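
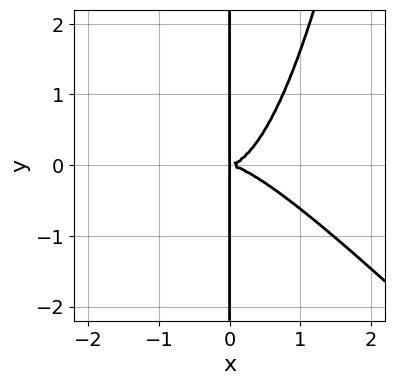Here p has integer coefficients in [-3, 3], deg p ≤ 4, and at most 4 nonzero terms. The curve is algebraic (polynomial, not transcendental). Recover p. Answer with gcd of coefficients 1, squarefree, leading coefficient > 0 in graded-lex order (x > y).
x^4 + x^3*y - x*y^2

deg p = 4. A generic line meets the curve in up to 4 points.
Reading off the gridlines: every point of the y-axis in the box is on the curve.
Assembling these constraints gives the stated polynomial.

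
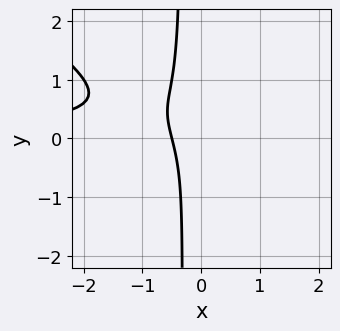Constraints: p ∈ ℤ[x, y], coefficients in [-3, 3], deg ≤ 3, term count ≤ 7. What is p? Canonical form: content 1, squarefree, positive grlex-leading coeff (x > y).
2*x^2*y + 3*x*y^2 + y^2 + 2*x + 1

The degree is 3 — a generic line meets the curve in up to 3 points.
Reading off the gridlines: the curve avoids every integer y-axis point in the box.
Matching integer coefficients to the picture gives p.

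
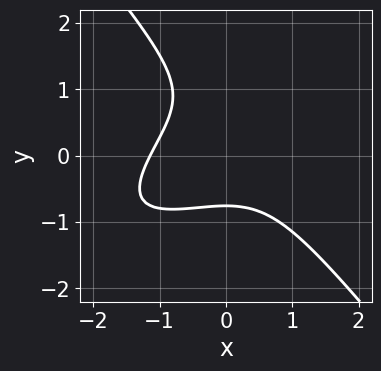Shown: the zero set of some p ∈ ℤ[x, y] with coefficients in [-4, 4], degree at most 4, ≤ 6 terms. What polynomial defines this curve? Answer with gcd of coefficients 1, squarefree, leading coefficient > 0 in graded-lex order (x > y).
2*x^3 - 3*x^2*y + 3*y^3 - 3*y^2 + 3

First, the degree is 3 — no degree-2 curve has this shape.
Finally, the integer polynomial consistent with all of this is the stated p.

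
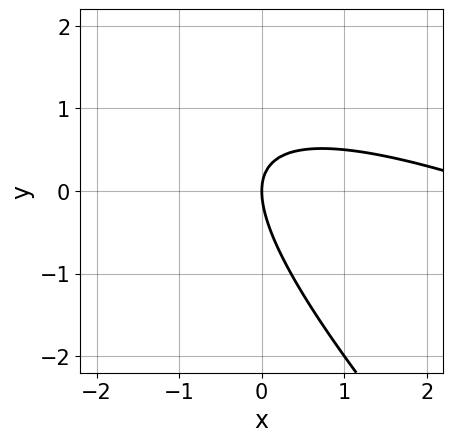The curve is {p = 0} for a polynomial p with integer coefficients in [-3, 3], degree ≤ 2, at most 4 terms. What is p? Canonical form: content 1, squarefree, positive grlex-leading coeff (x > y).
The degree is 2 — a generic line meets the curve in up to 2 points.
From the axis intercepts and sections: one y-axis crossing is at y = 0; it crosses the x-axis at the gridline x = 0.
These observations pin down the coefficients.

x^2 + 3*x*y + 2*y^2 - 3*x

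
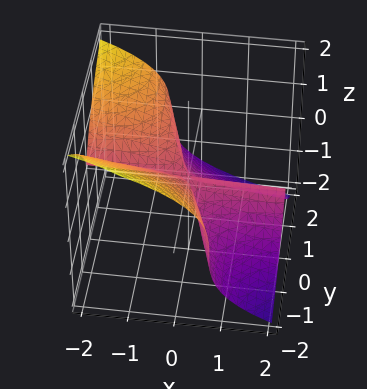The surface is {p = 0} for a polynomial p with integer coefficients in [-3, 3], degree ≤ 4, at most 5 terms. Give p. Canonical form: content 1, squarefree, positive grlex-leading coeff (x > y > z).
3*x*y^2 + y^3 + 3*z^3

Degree: the shape is more complex than any degree-2 surface, so deg p = 3.
Reading off the gridlines: every point of the x-axis in the box is on the surface; one z-axis crossing is at z = 0.
Putting this together gives p.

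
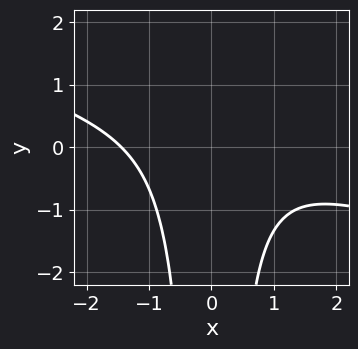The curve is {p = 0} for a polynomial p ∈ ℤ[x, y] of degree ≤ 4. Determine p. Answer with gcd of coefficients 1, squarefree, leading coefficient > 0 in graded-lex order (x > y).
First, degree: no degree-2 curve has this shape, so deg p = 3.
Next, reading off the gridlines: no y-intercept at any integer in the box.
Finally, together with the visible shape, these determine p as stated.

x^3 + 3*x^2*y + 3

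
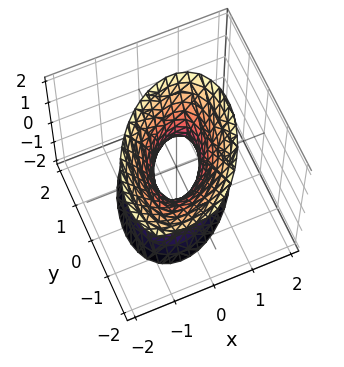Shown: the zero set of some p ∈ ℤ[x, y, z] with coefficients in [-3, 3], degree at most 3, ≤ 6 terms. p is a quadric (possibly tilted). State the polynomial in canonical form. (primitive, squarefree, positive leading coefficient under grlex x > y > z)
3*x^2 - 2*x*y + 2*y^2 + y*z - z^2 - 1

(a) Degree: a generic line meets the surface in up to 2 points, so deg p = 2.
(b) Reading off the gridlines: no z-intercept at any integer in the box.
(c) Assembling these constraints gives the stated polynomial.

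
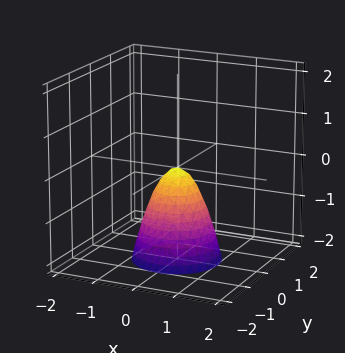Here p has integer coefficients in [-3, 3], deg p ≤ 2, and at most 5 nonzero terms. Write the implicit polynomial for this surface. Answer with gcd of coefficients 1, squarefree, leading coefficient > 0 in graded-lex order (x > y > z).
2*x^2 + 2*y^2 + z

(a) The degree is 2 — a single bowl opening along one axis; a quadric.
(b) Symmetry: the surface is invariant under rotation about z: p = q(x² + y², z).
(c) Observable constraints: it crosses the z-axis at the gridline z = 0; a circular section at z = -1 has radius between 0 and 1; it meets the y-axis at y = 0 (among the integer gridlines).
(d) Assembling these constraints gives the stated polynomial.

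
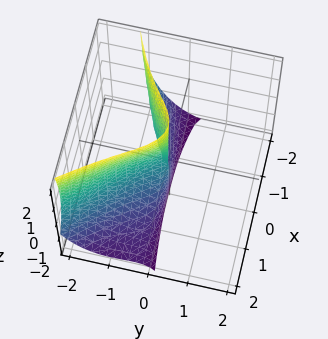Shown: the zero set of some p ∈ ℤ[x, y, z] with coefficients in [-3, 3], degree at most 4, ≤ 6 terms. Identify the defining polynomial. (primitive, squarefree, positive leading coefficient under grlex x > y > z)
x^2*z + 3*x*y^2 + 3*y^3 + y*z^2 + 2*x^2

deg p = 3. A generic line meets the surface in up to 3 points.
Reading off the gridlines: one x-axis crossing is at x = 0; every point of the z-axis in the box is on the surface; one y-axis crossing is at y = 0.
Putting this together gives p.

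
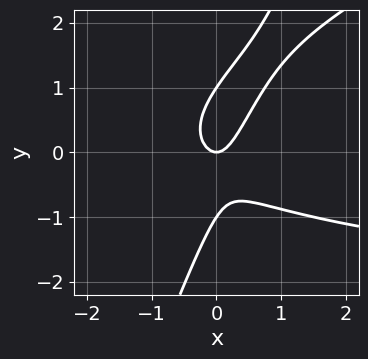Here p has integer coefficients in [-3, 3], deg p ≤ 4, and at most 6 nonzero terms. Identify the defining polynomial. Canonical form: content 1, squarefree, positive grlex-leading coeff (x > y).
x^2*y - 3*x*y^2 + y^3 + 3*x^2 - y

First, degree: no degree-2 curve has this shape, so deg p = 3.
Next, from the visible intercepts: it crosses the x-axis at the gridline x = 0; among the integer gridlines, it crosses the y-axis at y ∈ {-1, 0, 1}.
Finally, together with the visible shape, these determine p as stated.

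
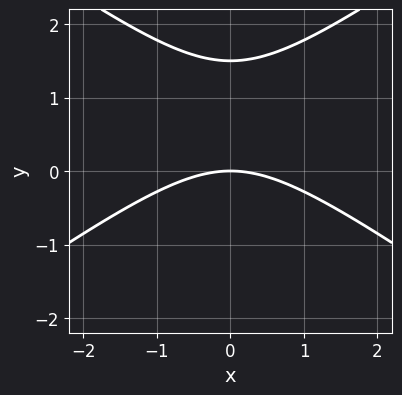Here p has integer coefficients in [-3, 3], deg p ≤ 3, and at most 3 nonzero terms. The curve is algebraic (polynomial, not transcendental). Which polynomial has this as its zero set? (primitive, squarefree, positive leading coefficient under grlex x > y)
x^2 - 2*y^2 + 3*y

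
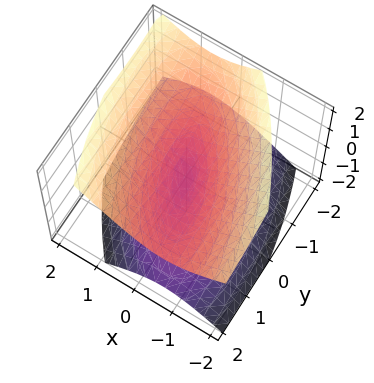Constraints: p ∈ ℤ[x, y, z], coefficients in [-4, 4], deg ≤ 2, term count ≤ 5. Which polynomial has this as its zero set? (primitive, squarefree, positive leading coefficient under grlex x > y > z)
3*x^2 + 2*x*y + y^2 - y*z - 3*z^2

First, I count 2 distinct pieces.
Then, degree: a generic line meets the surface in up to 2 points, so deg p = 2.
Then, from the axis intercepts and sections: it crosses the x-axis at the gridline x = 0; it crosses the z-axis at the gridline z = 0; it meets the y-axis at y = 0 (among the integer gridlines).
Finally, the integer polynomial consistent with all of this is the stated p.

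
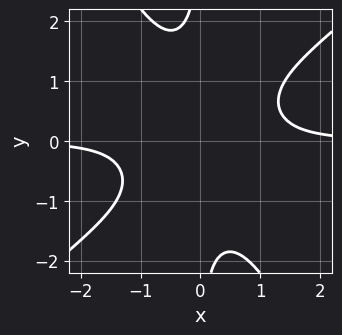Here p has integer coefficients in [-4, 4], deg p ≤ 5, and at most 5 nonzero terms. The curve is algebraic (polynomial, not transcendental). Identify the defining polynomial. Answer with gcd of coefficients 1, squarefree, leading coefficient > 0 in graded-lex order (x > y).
3*x^3*y - 2*x^2*y^2 - 2*x*y^3 + x*y - 3

1. deg p = 4. The shape is more complex than any degree-3 curve.
2. Observable constraints: it misses every integer gridline on the y-axis; it misses every integer gridline on the x-axis.
3. Matching integer coefficients to the picture gives p.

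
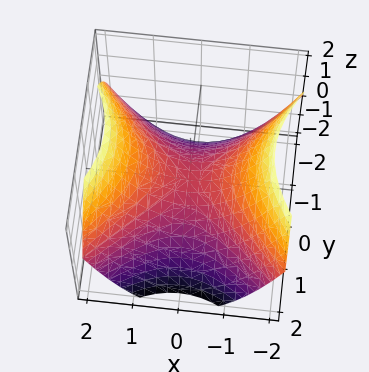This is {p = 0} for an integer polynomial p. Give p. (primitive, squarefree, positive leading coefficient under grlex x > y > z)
deg p = 2. A hyperbolic paraboloid; a quadric.
Symmetries: mirror symmetry y ↦ −y ⇒ only even powers of y; it's symmetric under x → −x, forcing even powers of x.
From the visible intercepts: it crosses the y-axis at the gridline y = 0; it meets the z-axis at z = 0 (among the integer gridlines); one x-axis crossing is at x = 0.
Putting this together gives p.

2*x^2 - 2*y^2 - 3*z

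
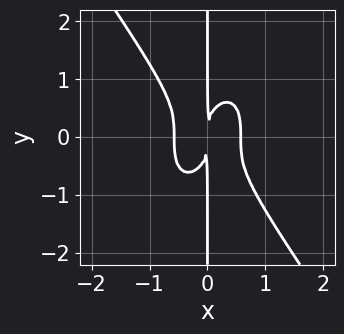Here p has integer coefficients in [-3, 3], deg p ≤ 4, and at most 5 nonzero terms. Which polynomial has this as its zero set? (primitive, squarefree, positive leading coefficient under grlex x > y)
First, the degree is 4 — a generic line meets the curve in up to 4 points.
Then, checking where it meets the axes: every point of the y-axis in the box is on the curve.
Finally, the integer polynomial consistent with all of this is the stated p.

3*x^4 + x*y^3 - x^2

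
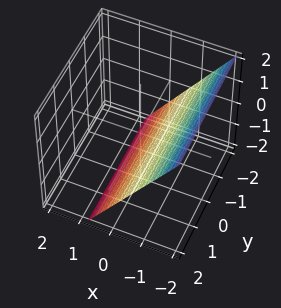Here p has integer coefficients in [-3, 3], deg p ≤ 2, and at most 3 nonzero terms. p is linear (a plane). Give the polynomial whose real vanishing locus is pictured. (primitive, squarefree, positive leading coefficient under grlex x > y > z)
3*x + 2*z + 2

First, the degree is 1 — the surface is flat (a plane).
Then, reading off the gridlines: it misses every integer gridline on the y-axis; it crosses the z-axis at the gridline z = -1.
Finally, matching integer coefficients to the picture gives p.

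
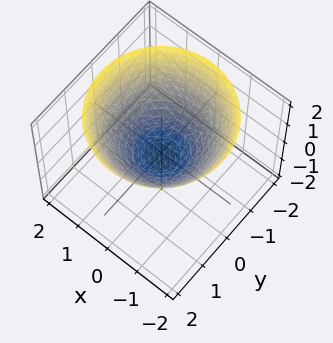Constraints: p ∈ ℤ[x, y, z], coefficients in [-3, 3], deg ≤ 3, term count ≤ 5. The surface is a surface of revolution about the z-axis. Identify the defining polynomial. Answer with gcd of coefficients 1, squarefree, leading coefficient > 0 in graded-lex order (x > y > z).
2*x^2 + 2*y^2 - 3*z - 1

1. The degree is 2 — a generic line meets the surface in up to 2 points.
2. By symmetry, every cross-section ⟂ z is a circle, so x, y appear only via x² + y².
3. From the visible intercepts: a circular section at z = 1 has radius between 1 and 2.
4. Matching integer coefficients to the picture gives p.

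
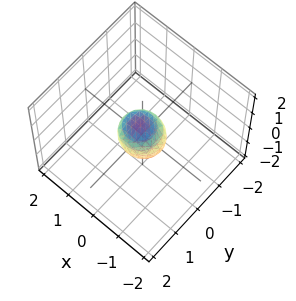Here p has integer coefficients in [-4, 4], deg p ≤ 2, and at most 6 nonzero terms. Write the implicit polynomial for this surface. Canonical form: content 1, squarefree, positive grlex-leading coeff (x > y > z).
2*x^2 - x*z + 2*y^2 + 3*z^2 - 1

(a) Degree: the shape is more complex than any degree-1 surface, so deg p = 2.
(b) Solving for integer coefficients yields p as stated.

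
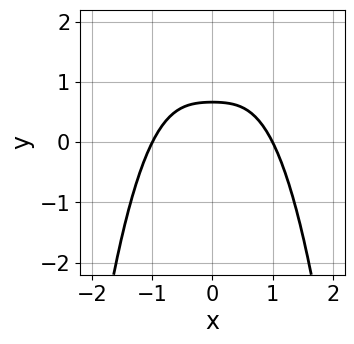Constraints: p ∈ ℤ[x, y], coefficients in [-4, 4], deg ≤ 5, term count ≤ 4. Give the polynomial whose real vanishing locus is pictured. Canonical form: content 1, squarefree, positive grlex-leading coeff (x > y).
2*x^4 + x^2*y + 3*y - 2

(a) Degree: no degree-3 curve has this shape, so deg p = 4.
(b) Symmetries: mirror symmetry x ↦ −x ⇒ only even powers of x.
(c) Observable constraints: the x-axis gridline crossings are at x ∈ {-1, 1}.
(d) Together with the visible shape, these determine p as stated.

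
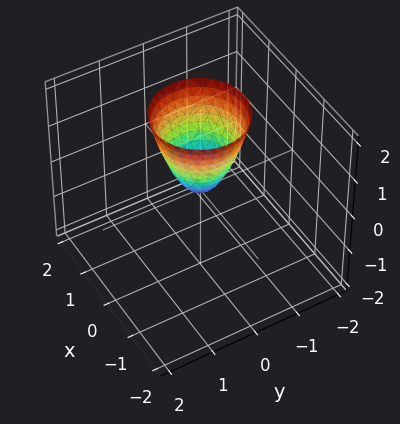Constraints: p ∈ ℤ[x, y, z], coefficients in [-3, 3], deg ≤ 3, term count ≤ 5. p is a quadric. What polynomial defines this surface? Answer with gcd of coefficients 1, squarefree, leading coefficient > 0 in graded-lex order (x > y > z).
1. deg p = 2. A single bowl opening along one axis; a quadric.
2. Symmetries: rotational symmetry about the z-axis ⇒ p depends on x, y only through x² + y².
3. From the axis intercepts and sections: it crosses the y-axis at the gridline y = 0; a circular section at z = 1 has radius between 0 and 1; it crosses the z-axis at the gridline z = 0.
4. Assembling these constraints gives the stated polynomial.

2*x^2 + 2*y^2 - z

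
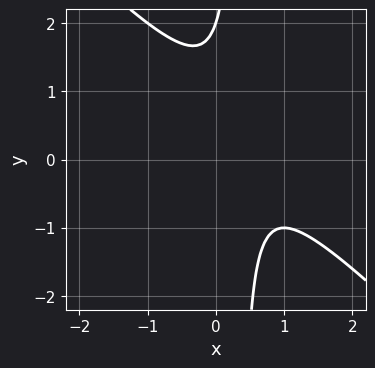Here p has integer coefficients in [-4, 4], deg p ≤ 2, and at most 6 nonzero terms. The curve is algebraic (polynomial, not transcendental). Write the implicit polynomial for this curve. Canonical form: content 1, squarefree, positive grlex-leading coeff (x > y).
3*x^2 + 3*x*y - 3*x - y + 2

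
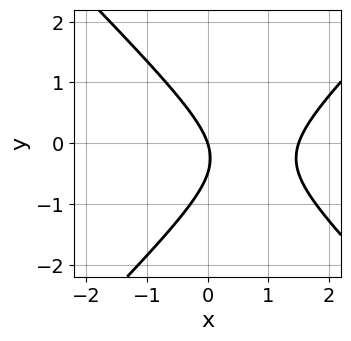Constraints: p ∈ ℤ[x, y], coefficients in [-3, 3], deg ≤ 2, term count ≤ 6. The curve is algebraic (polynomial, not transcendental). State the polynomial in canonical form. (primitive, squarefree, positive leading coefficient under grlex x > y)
2*x^2 - 2*y^2 - 3*x - y

deg p = 2. The shape is more complex than any degree-1 curve.
Observable constraints: it crosses the x-axis at the gridline x = 0; it crosses the y-axis at the gridline y = 0.
Fitting integer coefficients to these (and the overall shape) gives p.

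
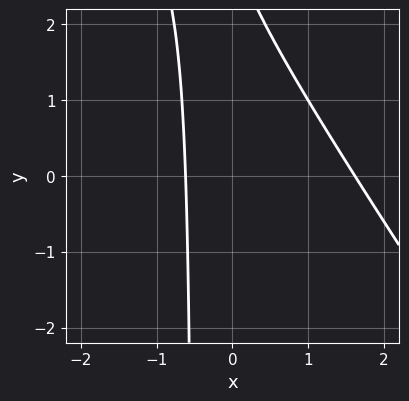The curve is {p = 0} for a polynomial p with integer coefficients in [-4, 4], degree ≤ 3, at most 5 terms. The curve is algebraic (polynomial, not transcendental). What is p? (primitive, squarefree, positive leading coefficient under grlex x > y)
1. deg p = 2. A generic line meets the curve in up to 2 points.
2. From the axis intercepts and sections: it misses every integer gridline on the y-axis.
3. These observations pin down the coefficients.

3*x^2 + 2*x*y - 3*x + y - 3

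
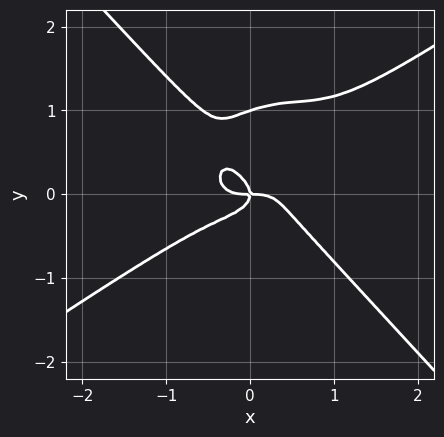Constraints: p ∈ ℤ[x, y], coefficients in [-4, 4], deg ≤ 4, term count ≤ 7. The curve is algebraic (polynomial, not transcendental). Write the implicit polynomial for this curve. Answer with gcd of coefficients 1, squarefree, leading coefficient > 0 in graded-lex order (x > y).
2*x^4 - 2*x^3*y - 3*y^4 + 3*y^3 + x*y

First, the degree is 4 — a generic line meets the curve in up to 4 points.
Next, checking where it meets the axes: the y-axis gridline crossings are at y ∈ {0, 1}; it meets the x-axis at x = 0 (among the integer gridlines).
Finally, solving for integer coefficients yields p as stated.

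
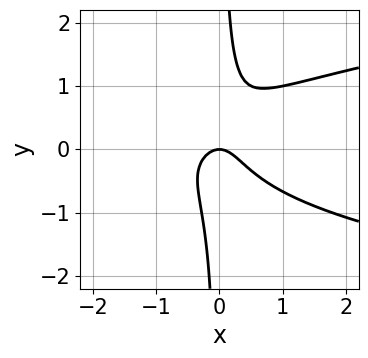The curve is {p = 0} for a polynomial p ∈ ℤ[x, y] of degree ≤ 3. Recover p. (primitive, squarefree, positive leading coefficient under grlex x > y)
3*x*y^2 - 2*x^2 - y

The degree is 3 — a generic line meets the curve in up to 3 points.
Reading off the gridlines: it crosses the x-axis at the gridline x = 0; it meets the y-axis at y = 0 (among the integer gridlines).
Fitting integer coefficients to these (and the overall shape) gives p.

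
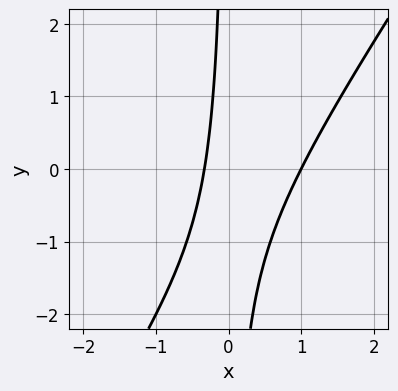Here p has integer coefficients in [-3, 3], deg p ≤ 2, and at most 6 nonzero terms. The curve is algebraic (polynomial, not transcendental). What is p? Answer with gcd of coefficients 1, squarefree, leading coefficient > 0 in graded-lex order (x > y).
deg p = 2. The shape is more complex than any degree-1 curve.
Observable constraints: it misses every integer gridline on the y-axis; it crosses the x-axis at the gridline x = 1.
Assembling these constraints gives the stated polynomial.

3*x^2 - 2*x*y - 2*x - 1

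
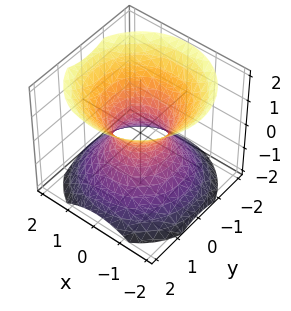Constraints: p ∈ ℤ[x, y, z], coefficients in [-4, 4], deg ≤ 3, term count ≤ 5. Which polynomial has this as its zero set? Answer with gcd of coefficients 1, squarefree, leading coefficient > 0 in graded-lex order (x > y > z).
3*x^2 + 3*y^2 - 3*z^2 - 2

1. The degree is 2 — an hourglass — one-sheet hyperboloid; a quadric.
2. Symmetries: mirror symmetry z ↦ −z ⇒ only even powers of z; every cross-section ⟂ z is a circle, so x, y appear only via x² + y².
3. Against the integer gridlines: a circular section at z = 1 has radius between 1 and 2; it misses every integer gridline on the z-axis.
4. Putting this together gives p.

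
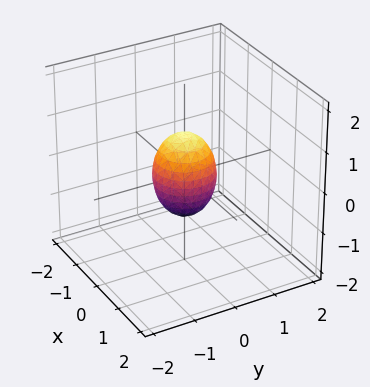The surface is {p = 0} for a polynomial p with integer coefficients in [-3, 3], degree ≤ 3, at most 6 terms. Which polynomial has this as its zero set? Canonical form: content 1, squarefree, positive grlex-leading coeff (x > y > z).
2*x^2 + 2*y^2 + z^2 - 1

1. The degree is 2 — bounded and convex; a quadric.
2. Symmetries: the z ↦ −z reflection is a symmetry, so z appears only in even powers; rotational symmetry about the z-axis ⇒ p depends on x, y only through x² + y².
3. Reading off the gridlines: a circular section at z = 0 has radius between 0 and 1; the z-axis gridline crossings are at z ∈ {-1, 1}.
4. Together with the visible shape, these determine p as stated.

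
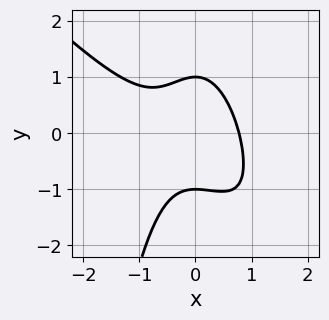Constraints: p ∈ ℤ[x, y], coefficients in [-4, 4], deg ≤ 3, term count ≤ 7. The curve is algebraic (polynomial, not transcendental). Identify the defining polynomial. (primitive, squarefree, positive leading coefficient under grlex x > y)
3*x^3 + 3*x^2*y + x^2 + 2*y^2 - 2

deg p = 3.
Observable constraints: the y-axis gridline crossings are at y ∈ {-1, 1}.
Matching integer coefficients to the picture gives p.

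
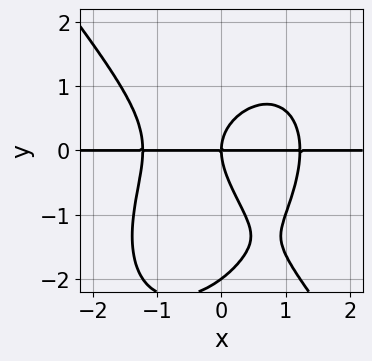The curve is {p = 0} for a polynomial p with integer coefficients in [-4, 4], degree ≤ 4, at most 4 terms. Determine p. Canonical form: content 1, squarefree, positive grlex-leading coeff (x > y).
2*x^3*y + y^4 + 2*y^3 - 3*x*y

First, degree: a generic line meets the curve in up to 4 points, so deg p = 4.
Next, from the axis intercepts and sections: every point of the x-axis in the box is on the curve; among the integer gridlines, it crosses the y-axis at y ∈ {-2, 0}.
Finally, solving for integer coefficients yields p as stated.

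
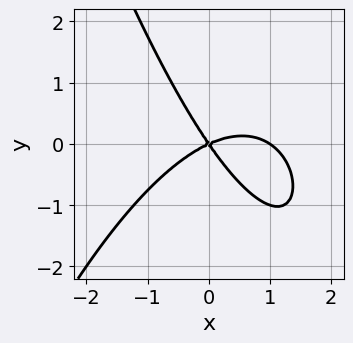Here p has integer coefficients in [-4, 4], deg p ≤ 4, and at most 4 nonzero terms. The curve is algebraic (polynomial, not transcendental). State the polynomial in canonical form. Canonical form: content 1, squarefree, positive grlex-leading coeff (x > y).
2*x^3 - 2*x^2 + 3*x*y + 3*y^2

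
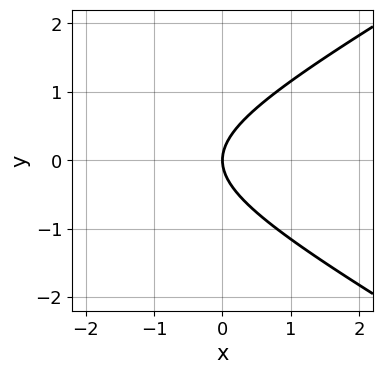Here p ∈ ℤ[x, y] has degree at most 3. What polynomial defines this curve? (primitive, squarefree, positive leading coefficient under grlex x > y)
1. The degree is 2 — no degree-1 curve has this shape.
2. Symmetries: the y ↦ −y reflection is a symmetry, so y appears only in even powers.
3. Reading off the gridlines: one y-axis crossing is at y = 0; one x-axis crossing is at x = 0.
4. Putting this together gives p.

x^2 - 3*y^2 + 3*x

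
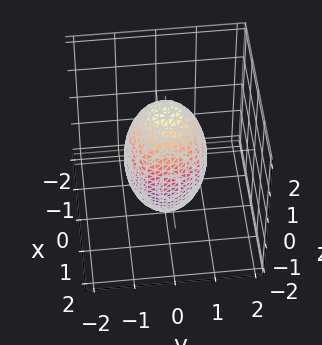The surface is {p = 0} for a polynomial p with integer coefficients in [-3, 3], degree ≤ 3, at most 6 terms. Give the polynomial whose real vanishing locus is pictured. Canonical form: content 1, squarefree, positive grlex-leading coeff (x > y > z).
3*x^2 + 3*y^2 + z^2 - 3

First, degree: the shape is more complex than any degree-1 surface, so deg p = 2.
Then, symmetry: the z-axis is an axis of rotation, so x and y enter only as x² + y².
Next, reading off the gridlines: a circular section at z = 0 has radius exactly 1; the y-axis gridline crossings are at y ∈ {-1, 1}; the x-axis gridline crossings are at x ∈ {-1, 1}.
Finally, these observations pin down the coefficients.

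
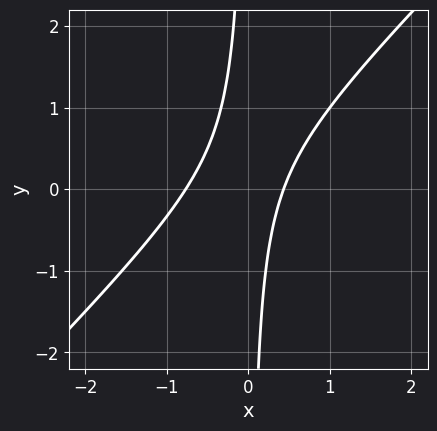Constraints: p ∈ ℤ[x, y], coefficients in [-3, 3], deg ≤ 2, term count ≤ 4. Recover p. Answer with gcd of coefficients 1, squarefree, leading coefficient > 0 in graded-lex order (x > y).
1. The degree is 2 — no degree-1 curve has this shape.
2. Reading off the gridlines: no y-intercept at any integer in the box.
3. The integer polynomial consistent with all of this is the stated p.

3*x^2 - 3*x*y + x - 1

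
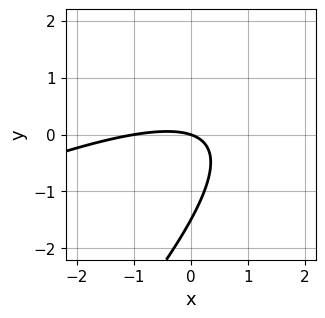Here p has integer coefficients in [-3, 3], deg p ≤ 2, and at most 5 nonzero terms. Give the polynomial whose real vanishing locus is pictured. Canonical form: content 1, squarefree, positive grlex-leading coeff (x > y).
x^2 - 3*x*y + 2*y^2 + x + 3*y

Degree: no degree-1 curve has this shape, so deg p = 2.
Reading off the gridlines: it crosses the y-axis at the gridline y = 0; among the integer gridlines, it crosses the x-axis at x ∈ {-1, 0}.
Together with the visible shape, these determine p as stated.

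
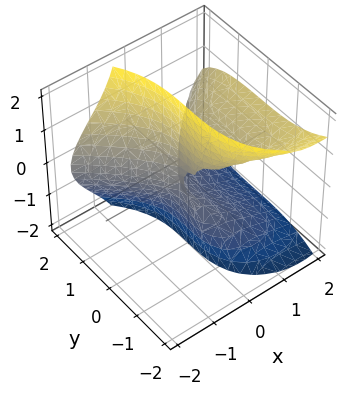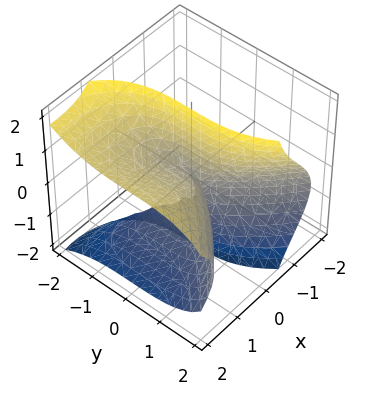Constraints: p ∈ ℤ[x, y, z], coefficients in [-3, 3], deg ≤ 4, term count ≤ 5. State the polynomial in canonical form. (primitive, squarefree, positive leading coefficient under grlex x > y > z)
3*x*z^2 + y^3 - 3*x^2 + 2*x*z

First, deg p = 3. A generic line meets the surface in up to 3 points.
Then, checking where it meets the axes: one x-axis crossing is at x = 0; it crosses the y-axis at the gridline y = 0; every point of the z-axis in the box is on the surface.
Finally, assembling these constraints gives the stated polynomial.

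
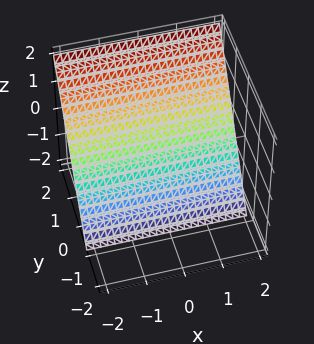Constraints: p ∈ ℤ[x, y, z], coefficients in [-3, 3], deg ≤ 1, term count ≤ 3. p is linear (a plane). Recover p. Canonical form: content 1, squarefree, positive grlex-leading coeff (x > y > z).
(a) deg p = 1.
(b) Checking where it meets the axes: it crosses the z-axis at the gridline z = -1; no x-intercept at any integer in the box.
(c) Fitting integer coefficients to these (and the overall shape) gives p.

3*y - 2*z - 2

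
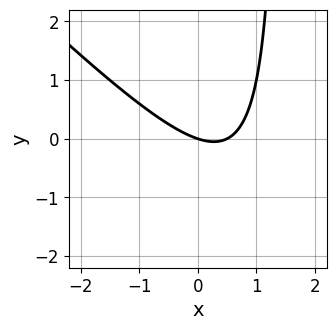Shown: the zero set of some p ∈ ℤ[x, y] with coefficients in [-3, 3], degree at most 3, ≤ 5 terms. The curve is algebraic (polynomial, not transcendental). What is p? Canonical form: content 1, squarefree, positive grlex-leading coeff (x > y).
1. The degree is 2 — the shape is more complex than any degree-1 curve.
2. Checking where it meets the axes: one y-axis crossing is at y = 0; it meets the x-axis at x = 0 (among the integer gridlines).
3. The integer polynomial consistent with all of this is the stated p.

2*x^2 + 2*x*y - x - 3*y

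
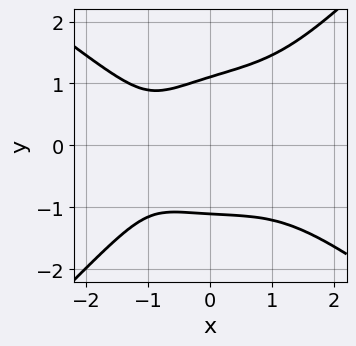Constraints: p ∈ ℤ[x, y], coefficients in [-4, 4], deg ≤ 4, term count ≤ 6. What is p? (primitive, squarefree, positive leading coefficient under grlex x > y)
(a) deg p = 4.
(b) Checking where it meets the axes: no x-intercept at any integer in the box.
(c) These observations pin down the coefficients.

x^4 + x*y^3 - 2*y^4 + 2*x + 3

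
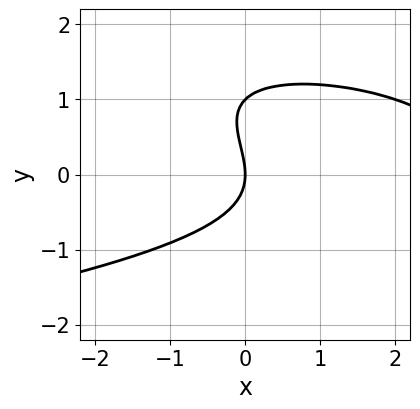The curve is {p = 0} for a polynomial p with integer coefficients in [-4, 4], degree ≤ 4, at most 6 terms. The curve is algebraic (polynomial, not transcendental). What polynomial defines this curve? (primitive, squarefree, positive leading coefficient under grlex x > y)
First, deg p = 3. No degree-2 curve has this shape.
Next, against the integer gridlines: one x-axis crossing is at x = 0; among the integer gridlines, it crosses the y-axis at y ∈ {0, 1}.
Finally, these observations pin down the coefficients.

x*y^2 + 2*y^3 + x^2 - 2*y^2 - 3*x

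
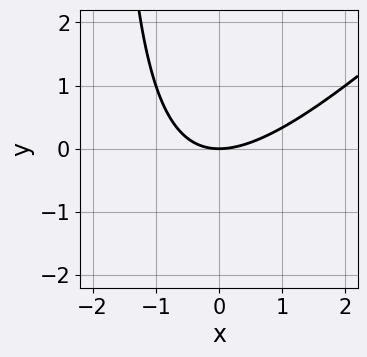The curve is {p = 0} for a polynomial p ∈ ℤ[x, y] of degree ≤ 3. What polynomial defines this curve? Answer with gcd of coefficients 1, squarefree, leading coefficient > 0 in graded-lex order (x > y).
1. deg p = 2. The shape is more complex than any degree-1 curve.
2. Reading off the gridlines: it meets the y-axis at y = 0 (among the integer gridlines); it meets the x-axis at x = 0 (among the integer gridlines).
3. Together with the visible shape, these determine p as stated.

x^2 - x*y - 2*y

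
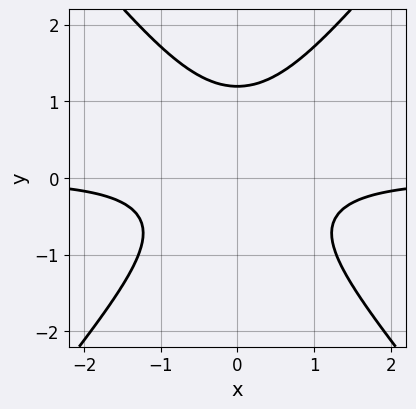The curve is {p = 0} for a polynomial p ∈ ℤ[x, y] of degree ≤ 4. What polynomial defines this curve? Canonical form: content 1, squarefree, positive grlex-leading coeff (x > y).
1. The degree is 3 — no degree-2 curve has this shape.
2. Symmetries: the x ↦ −x reflection is a symmetry, so x appears only in even powers.
3. Checking where it meets the axes: the curve avoids every integer x-axis point in the box.
4. Fitting integer coefficients to these (and the overall shape) gives p.

3*x^2*y - 2*y^3 + y^2 + 2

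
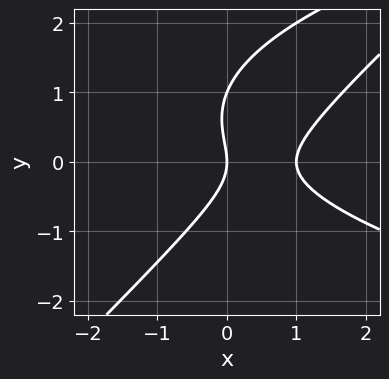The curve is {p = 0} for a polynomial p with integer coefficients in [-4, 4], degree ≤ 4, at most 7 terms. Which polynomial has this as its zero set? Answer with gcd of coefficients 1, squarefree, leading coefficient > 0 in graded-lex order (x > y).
Degree: no degree-2 curve has this shape, so deg p = 3.
Reading off the gridlines: among the integer gridlines, it crosses the x-axis at x ∈ {0, 1}; among the integer gridlines, it crosses the y-axis at y ∈ {0, 1}.
Putting this together gives p.

2*x*y^2 - 2*y^3 - 3*x^2 + 2*y^2 + 3*x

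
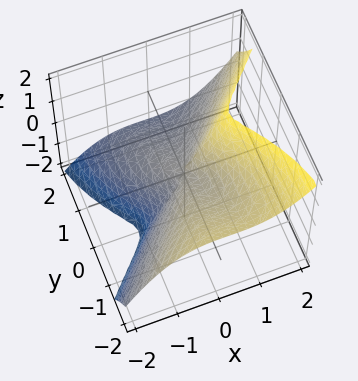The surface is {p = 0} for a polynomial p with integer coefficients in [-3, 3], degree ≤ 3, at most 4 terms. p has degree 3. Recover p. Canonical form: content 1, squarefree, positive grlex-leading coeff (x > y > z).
2*x^3 - x^2*z - y^3 - 2*y^2*z

1. The degree is 3 — a generic line meets the surface in up to 3 points.
2. Checking where it meets the axes: every point of the z-axis in the box is on the surface; one y-axis crossing is at y = 0; one x-axis crossing is at x = 0.
3. Matching integer coefficients to the picture gives p.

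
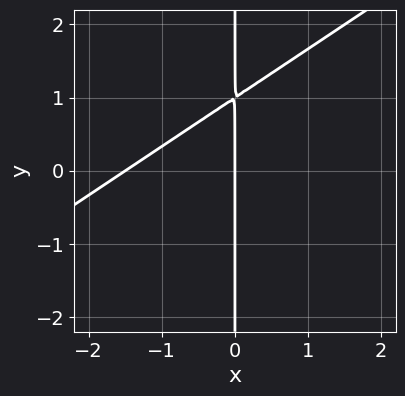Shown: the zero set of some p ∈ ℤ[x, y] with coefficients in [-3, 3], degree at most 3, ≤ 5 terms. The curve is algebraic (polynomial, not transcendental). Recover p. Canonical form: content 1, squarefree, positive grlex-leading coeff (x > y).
First, degree: a generic line meets the curve in up to 2 points, so deg p = 2.
Next, from the visible intercepts: every point of the y-axis in the box is on the curve; it meets the x-axis at x = 0 (among the integer gridlines).
Finally, solving for integer coefficients yields p as stated.

2*x^2 - 3*x*y + 3*x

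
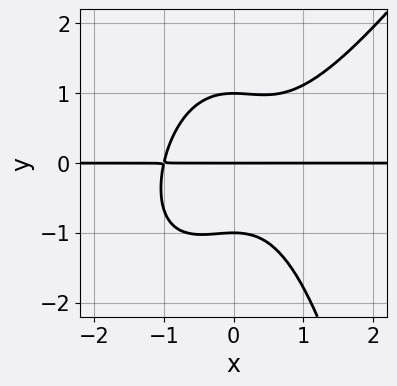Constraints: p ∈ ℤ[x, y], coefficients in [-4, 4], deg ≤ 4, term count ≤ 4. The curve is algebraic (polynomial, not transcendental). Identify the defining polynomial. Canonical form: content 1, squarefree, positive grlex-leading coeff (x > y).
The degree is 4 — the shape is more complex than any degree-3 curve.
Observable constraints: every point of the x-axis in the box is on the curve; the y-axis gridline crossings are at y ∈ {-1, 0, 1}.
Solving for integer coefficients yields p as stated.

3*x^3*y - 2*x^2*y^2 - 3*y^3 + 3*y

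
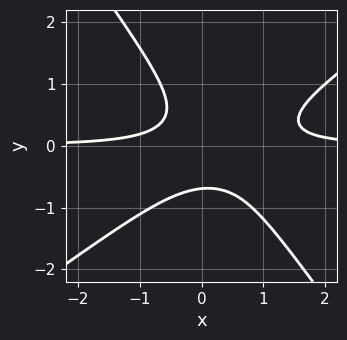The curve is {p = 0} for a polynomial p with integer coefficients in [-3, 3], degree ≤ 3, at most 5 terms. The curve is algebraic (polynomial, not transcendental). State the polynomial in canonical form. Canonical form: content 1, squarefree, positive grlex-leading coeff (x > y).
3*x^2*y - 2*x*y^2 - 3*y^3 - 2*x*y - 1

First, deg p = 3. No degree-2 curve has this shape.
Next, from the visible intercepts: no x-intercept at any integer in the box.
Finally, matching integer coefficients to the picture gives p.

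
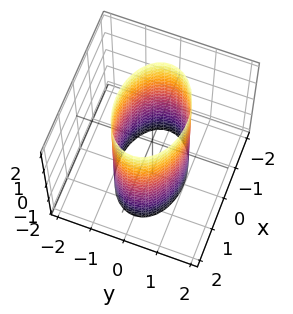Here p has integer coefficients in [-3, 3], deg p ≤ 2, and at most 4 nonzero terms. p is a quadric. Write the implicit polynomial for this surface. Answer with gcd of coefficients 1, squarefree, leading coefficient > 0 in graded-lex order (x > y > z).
x^2 + 2*y^2 - 2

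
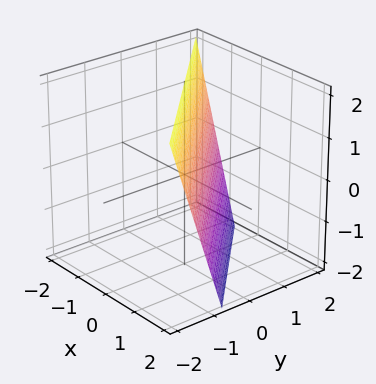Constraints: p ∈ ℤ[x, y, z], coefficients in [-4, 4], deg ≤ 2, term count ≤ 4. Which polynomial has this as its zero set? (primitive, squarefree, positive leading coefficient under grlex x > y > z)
3*x + 3*y + z - 2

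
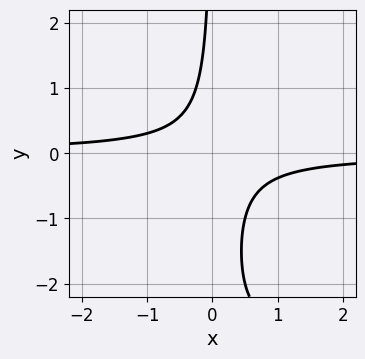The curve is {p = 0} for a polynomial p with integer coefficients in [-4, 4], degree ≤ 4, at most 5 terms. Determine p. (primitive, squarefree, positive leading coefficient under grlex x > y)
1. The degree is 3 — no degree-2 curve has this shape.
2. Reading off the gridlines: the curve avoids every integer x-axis point in the box; no y-intercept at any integer in the box.
3. Together with the visible shape, these determine p as stated.

x*y^2 + 3*x*y + 1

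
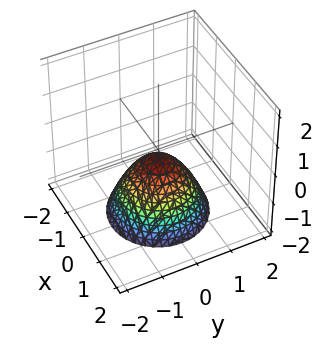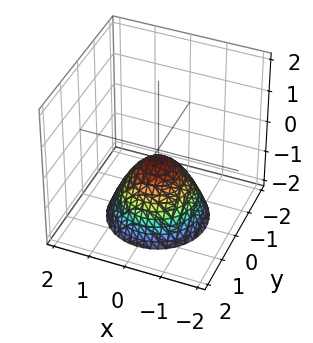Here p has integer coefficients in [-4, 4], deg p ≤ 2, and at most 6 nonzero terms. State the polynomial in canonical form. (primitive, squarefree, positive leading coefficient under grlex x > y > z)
The degree is 2 — the shape is more complex than any degree-1 surface.
Symmetry: the surface is invariant under rotation about z: p = q(x² + y², z).
Against the integer gridlines: the surface avoids every integer y-axis point in the box; no x-intercept at any integer in the box; a circular section at z = -2 has radius between 1 and 2.
Putting this together gives p.

3*x^2 + 3*y^2 + 3*z + 1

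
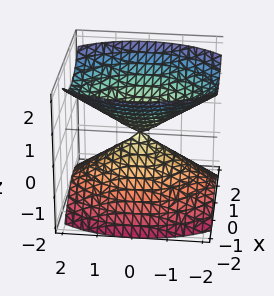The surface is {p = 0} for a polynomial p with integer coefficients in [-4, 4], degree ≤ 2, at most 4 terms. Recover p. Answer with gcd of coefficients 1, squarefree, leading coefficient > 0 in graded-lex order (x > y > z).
The picture has 2 separate pieces. Treating them together as one polynomial.
Degree: two nappes meeting at a single point; a quadric, so deg p = 2.
Symmetries: it's symmetric under x → −x, forcing even powers of x; the y ↦ −y reflection is a symmetry, so y appears only in even powers; mirror symmetry z ↦ −z ⇒ only even powers of z.
Checking where it meets the axes: it crosses the y-axis at the gridline y = 0; it crosses the z-axis at the gridline z = 0; it crosses the x-axis at the gridline x = 0.
Assembling these constraints gives the stated polynomial.

2*x^2 + y^2 - 2*z^2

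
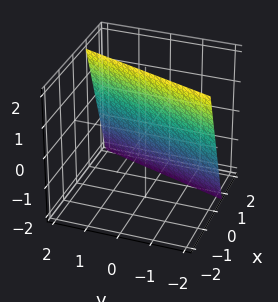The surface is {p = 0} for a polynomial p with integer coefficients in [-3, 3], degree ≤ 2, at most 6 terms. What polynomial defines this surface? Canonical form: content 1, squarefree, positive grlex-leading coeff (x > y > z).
3*x - y + z - 2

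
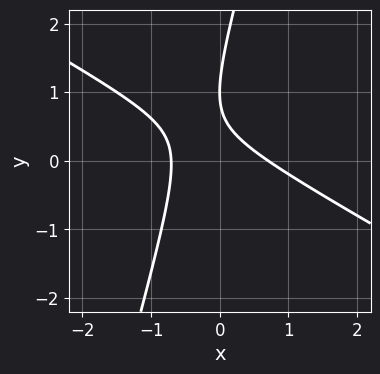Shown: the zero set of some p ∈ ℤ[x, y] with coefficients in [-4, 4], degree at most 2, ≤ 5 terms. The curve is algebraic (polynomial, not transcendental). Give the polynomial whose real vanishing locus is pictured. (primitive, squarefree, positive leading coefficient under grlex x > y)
1. deg p = 2. A generic line meets the curve in up to 2 points.
2. Against the integer gridlines: it crosses the y-axis at the gridline y = 1.
3. Putting this together gives p.

2*x^2 + 3*x*y - y^2 + 2*y - 1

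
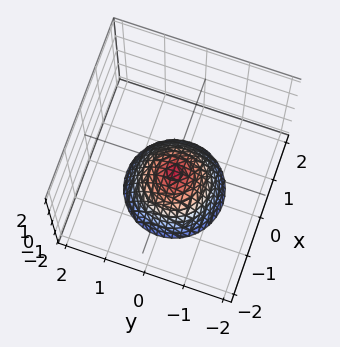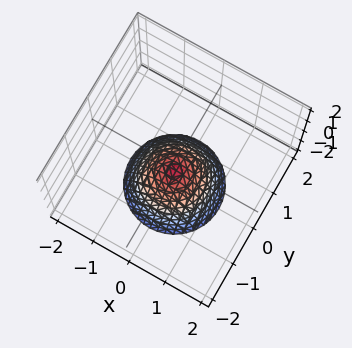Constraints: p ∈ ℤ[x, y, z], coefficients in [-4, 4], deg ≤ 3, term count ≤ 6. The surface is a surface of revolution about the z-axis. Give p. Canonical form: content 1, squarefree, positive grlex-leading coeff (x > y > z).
(a) deg p = 2.
(b) Symmetries: rotational symmetry about the z-axis ⇒ p depends on x, y only through x² + y².
(c) Against the integer gridlines: it misses every integer gridline on the x-axis; a circular section at z = -1 has radius between 0 and 1.
(d) Matching integer coefficients to the picture gives p.

3*x^2 + 3*y^2 + 3*z + 2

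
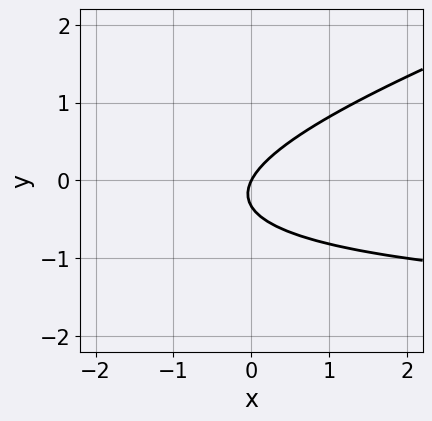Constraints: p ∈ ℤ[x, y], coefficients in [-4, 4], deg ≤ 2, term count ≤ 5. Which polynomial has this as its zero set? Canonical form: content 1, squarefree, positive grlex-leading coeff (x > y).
x*y - 3*y^2 + 2*x - y

(a) Degree: no degree-1 curve has this shape, so deg p = 2.
(b) Observable constraints: it crosses the x-axis at the gridline x = 0; it meets the y-axis at y = 0 (among the integer gridlines).
(c) Assembling these constraints gives the stated polynomial.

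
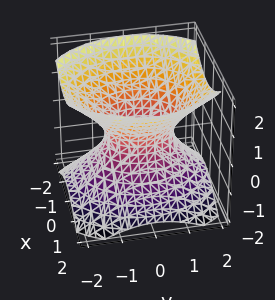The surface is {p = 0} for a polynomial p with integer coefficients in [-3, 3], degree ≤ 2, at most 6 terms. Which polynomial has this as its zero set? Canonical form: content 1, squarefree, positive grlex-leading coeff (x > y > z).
(a) The degree is 2 — one connected sheet with a waist; a quadric.
(b) Symmetries: mirror symmetry y ↦ −y ⇒ only even powers of y; it's symmetric under x → −x, forcing even powers of x; it's symmetric under z → −z, forcing even powers of z.
(c) From the visible intercepts: among the integer gridlines, it crosses the y-axis at y ∈ {-1, 1}; the surface avoids every integer z-axis point in the box.
(d) These observations pin down the coefficients.

3*x^2 + 2*y^2 - 3*z^2 - 2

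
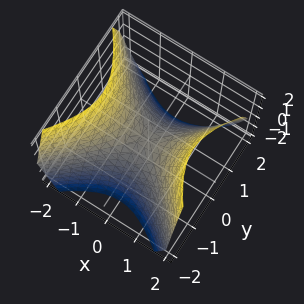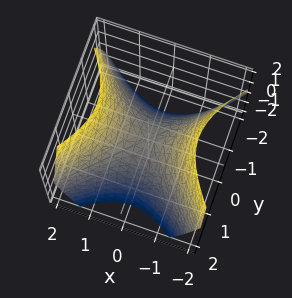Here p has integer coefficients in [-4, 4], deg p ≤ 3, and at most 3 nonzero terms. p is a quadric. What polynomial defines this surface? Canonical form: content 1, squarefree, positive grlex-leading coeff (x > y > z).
x^2 - y^2 - z

1. Degree: a hyperbolic paraboloid; a quadric, so deg p = 2.
2. Symmetries: mirror symmetry y ↦ −y ⇒ only even powers of y; the x ↦ −x reflection is a symmetry, so x appears only in even powers.
3. From the axis intercepts and sections: one y-axis crossing is at y = 0; it meets the x-axis at x = 0 (among the integer gridlines); it crosses the z-axis at the gridline z = 0.
4. Fitting integer coefficients to these (and the overall shape) gives p.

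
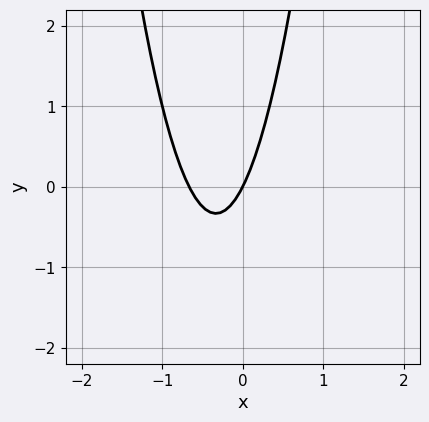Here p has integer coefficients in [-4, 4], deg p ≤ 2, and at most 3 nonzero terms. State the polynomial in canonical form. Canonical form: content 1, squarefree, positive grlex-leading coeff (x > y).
3*x^2 + 2*x - y

Degree: a generic line meets the curve in up to 2 points, so deg p = 2.
Observable constraints: it crosses the x-axis at the gridline x = 0; one y-axis crossing is at y = 0.
Matching integer coefficients to the picture gives p.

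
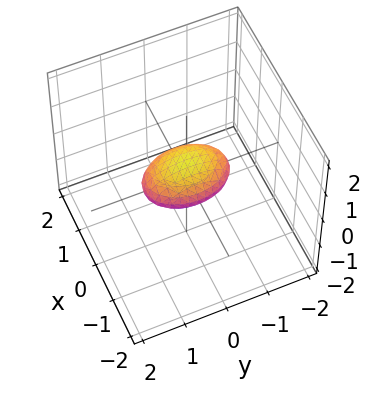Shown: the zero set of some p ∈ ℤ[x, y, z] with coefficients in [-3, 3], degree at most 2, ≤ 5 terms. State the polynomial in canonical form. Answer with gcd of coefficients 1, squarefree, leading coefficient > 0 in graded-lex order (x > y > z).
2*x^2 + y^2 + 3*z^2 - 1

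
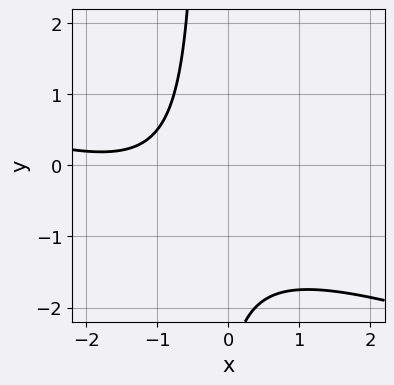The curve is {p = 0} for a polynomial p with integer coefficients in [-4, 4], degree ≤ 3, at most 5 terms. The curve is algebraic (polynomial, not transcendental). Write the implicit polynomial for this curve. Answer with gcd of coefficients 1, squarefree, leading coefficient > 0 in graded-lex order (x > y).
x^2 + 3*x*y + 3*x + y + 3

1. Degree: a generic line meets the curve in up to 2 points, so deg p = 2.
2. Checking where it meets the axes: no x-intercept at any integer in the box; it misses every integer gridline on the y-axis.
3. The integer polynomial consistent with all of this is the stated p.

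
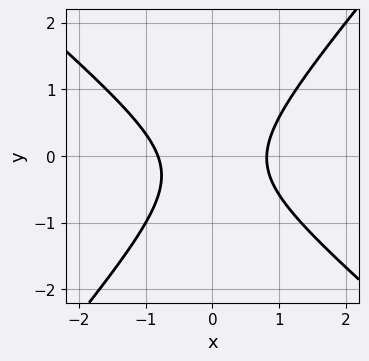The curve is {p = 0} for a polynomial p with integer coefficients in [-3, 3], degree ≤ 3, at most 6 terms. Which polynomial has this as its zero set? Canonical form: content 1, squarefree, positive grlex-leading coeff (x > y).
First, deg p = 2. A generic line meets the curve in up to 2 points.
Next, against the integer gridlines: it misses every integer gridline on the y-axis.
Finally, fitting integer coefficients to these (and the overall shape) gives p.

3*x^2 + x*y - 3*y^2 - y - 2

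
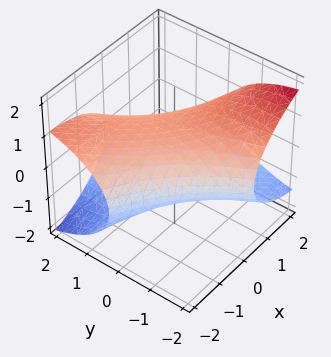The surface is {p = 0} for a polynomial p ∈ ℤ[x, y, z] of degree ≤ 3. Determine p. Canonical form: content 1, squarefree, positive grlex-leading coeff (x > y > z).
x^2 + 3*x*y - x*z + y^2 + 3*z^2 - 3

First, deg p = 2. No degree-1 surface has this shape.
Next, from the visible intercepts: the z-axis gridline crossings are at z ∈ {-1, 1}.
Finally, these observations pin down the coefficients.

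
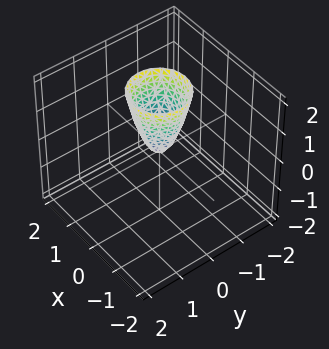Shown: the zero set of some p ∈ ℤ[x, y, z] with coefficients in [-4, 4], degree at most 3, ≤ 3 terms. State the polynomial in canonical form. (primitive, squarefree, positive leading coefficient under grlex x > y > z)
3*x^2 + 3*y^2 - z

(a) The degree is 2 — a paraboloid; a quadric.
(b) Symmetries: the surface is invariant under rotation about z: p = q(x² + y², z).
(c) From the axis intercepts and sections: it crosses the x-axis at the gridline x = 0; one y-axis crossing is at y = 0; it crosses the z-axis at the gridline z = 0; a circular section at z = 1 has radius between 0 and 1.
(d) The integer polynomial consistent with all of this is the stated p.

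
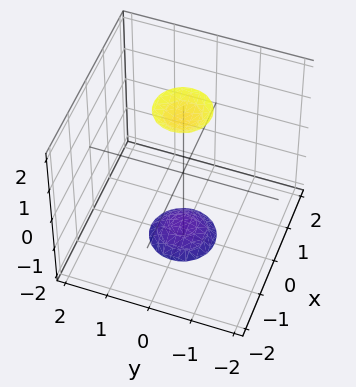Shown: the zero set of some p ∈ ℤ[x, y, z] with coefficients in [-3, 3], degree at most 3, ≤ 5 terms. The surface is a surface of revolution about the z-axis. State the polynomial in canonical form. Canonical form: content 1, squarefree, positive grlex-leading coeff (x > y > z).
3*x^2 + 3*y^2 - z^2 + 3

1. I count 2 distinct pieces. They look like related sheets of one shape, so recover p as a whole.
2. The degree is 2 — a generic line meets the surface in up to 2 points.
3. Symmetry: every cross-section ⟂ z is a circle, so x, y appear only via x² + y².
4. From the axis intercepts and sections: no y-intercept at any integer in the box; a circular section at z = 2 has radius between 0 and 1; it misses every integer gridline on the x-axis.
5. Matching integer coefficients to the picture gives p.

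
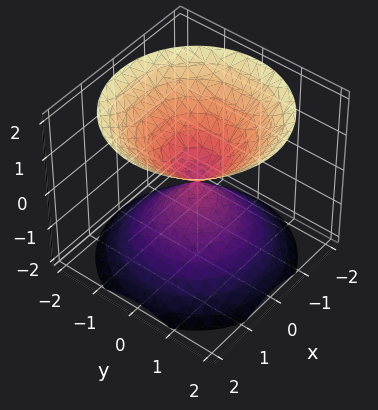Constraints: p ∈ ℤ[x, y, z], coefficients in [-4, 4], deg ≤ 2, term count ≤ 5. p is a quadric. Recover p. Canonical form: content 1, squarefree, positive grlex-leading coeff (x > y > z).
(a) The picture has 2 separate pieces. They look like related sheets of one shape, so recover p as a whole.
(b) deg p = 2. Two nappes meeting at a single point; a quadric.
(c) Symmetries: mirror symmetry z ↦ −z ⇒ only even powers of z; every cross-section ⟂ z is a circle, so x, y appear only via x² + y².
(d) From the visible intercepts: it crosses the x-axis at the gridline x = 0; one y-axis crossing is at y = 0; it crosses the z-axis at the gridline z = 0; a circular section at z = -1 has radius exactly 1.
(e) Assembling these constraints gives the stated polynomial.

x^2 + y^2 - z^2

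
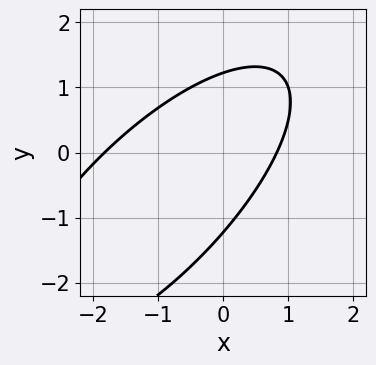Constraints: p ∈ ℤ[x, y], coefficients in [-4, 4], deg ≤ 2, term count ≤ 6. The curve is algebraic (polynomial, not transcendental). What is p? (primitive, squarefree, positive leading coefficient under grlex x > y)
1. Degree: a generic line meets the curve in up to 2 points, so deg p = 2.
2. Solving for integer coefficients yields p as stated.

2*x^2 - 3*x*y + 2*y^2 + 2*x - 3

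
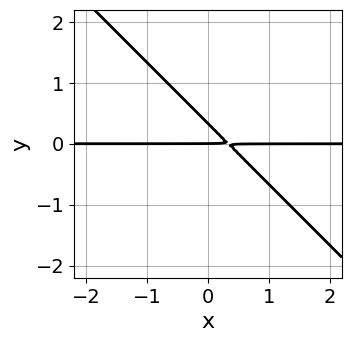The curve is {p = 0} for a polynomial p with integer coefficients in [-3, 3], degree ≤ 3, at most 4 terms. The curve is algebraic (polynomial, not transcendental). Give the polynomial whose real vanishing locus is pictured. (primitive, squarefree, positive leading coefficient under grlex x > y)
(a) Degree: no degree-1 curve has this shape, so deg p = 2.
(b) Observable constraints: one y-axis crossing is at y = 0; every point of the x-axis in the box is on the curve.
(c) Together with the visible shape, these determine p as stated.

3*x*y + 3*y^2 - y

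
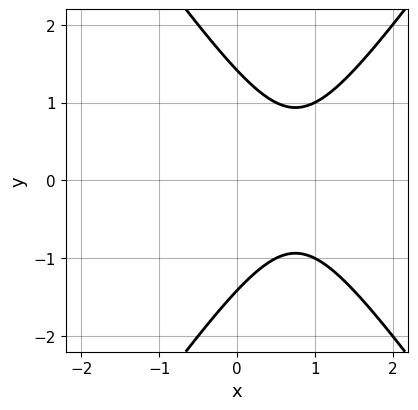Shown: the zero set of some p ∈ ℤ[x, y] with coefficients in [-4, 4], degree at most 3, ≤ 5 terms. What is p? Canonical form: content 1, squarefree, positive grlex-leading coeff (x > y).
2*x^2 - y^2 - 3*x + 2

1. The degree is 2 — no degree-1 curve has this shape.
2. Symmetries: the y ↦ −y reflection is a symmetry, so y appears only in even powers.
3. From the axis intercepts and sections: no x-intercept at any integer in the box.
4. Matching integer coefficients to the picture gives p.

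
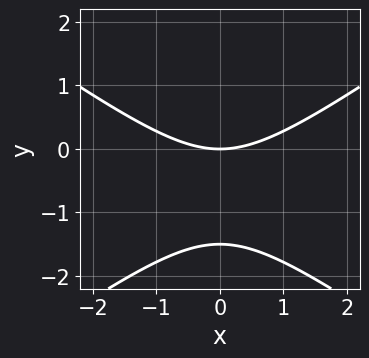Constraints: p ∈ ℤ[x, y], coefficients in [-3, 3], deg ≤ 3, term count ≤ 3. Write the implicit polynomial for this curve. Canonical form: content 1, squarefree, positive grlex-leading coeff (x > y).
(a) deg p = 2.
(b) Symmetries: the x ↦ −x reflection is a symmetry, so x appears only in even powers.
(c) From the visible intercepts: it crosses the y-axis at the gridline y = 0; it meets the x-axis at x = 0 (among the integer gridlines).
(d) Putting this together gives p.

x^2 - 2*y^2 - 3*y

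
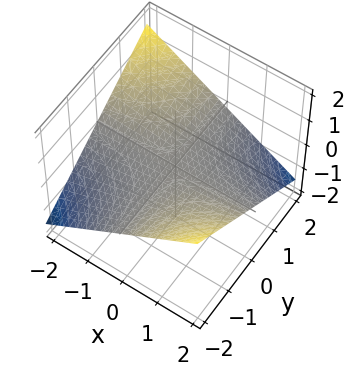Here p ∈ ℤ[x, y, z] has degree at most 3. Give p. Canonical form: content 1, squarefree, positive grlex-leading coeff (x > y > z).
deg p = 2. A saddle surface; a quadric.
Checking where it meets the axes: the visible x-axis segment lies entirely on the surface; it crosses the z-axis at the gridline z = 0.
Assembling these constraints gives the stated polynomial. Check: (0, 2, 0) on the y-axis lies on the surface, and p(0, 2, 0) = 0. ✓

x*y + 3*z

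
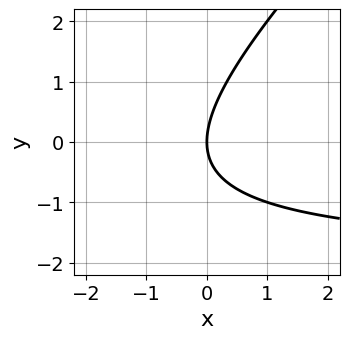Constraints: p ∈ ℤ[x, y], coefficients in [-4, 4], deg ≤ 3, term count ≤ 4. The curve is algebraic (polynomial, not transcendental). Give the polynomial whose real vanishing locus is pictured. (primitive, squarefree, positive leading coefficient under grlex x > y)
First, deg p = 2. No degree-1 curve has this shape.
Next, observable constraints: it crosses the y-axis at the gridline y = 0; one x-axis crossing is at x = 0.
Finally, putting this together gives p.

x*y - y^2 + 2*x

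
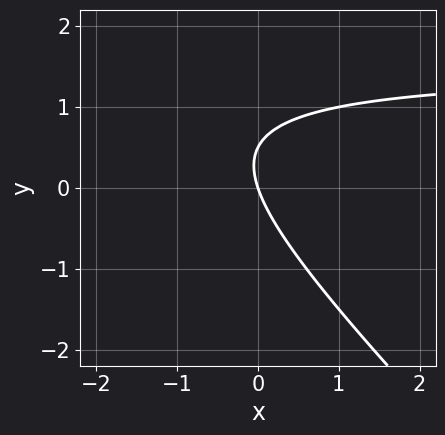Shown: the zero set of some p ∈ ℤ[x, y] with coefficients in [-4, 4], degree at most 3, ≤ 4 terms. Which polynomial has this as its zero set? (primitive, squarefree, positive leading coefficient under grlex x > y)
2*x*y + 2*y^2 - 3*x - y

(a) Degree: a generic line meets the curve in up to 2 points, so deg p = 2.
(b) From the axis intercepts and sections: it meets the x-axis at x = 0 (among the integer gridlines); one y-axis crossing is at y = 0.
(c) Matching integer coefficients to the picture gives p.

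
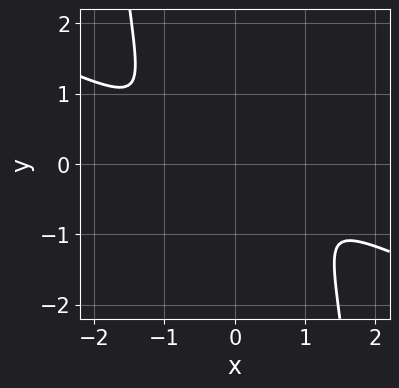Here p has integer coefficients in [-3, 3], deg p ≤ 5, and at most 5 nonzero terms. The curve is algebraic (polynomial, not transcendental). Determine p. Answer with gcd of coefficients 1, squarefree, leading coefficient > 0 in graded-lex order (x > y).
x^4 + 2*x^3*y + 2*y^2

1. deg p = 4.
2. Solving for integer coefficients yields p as stated.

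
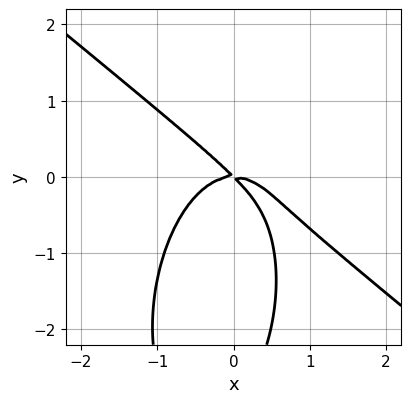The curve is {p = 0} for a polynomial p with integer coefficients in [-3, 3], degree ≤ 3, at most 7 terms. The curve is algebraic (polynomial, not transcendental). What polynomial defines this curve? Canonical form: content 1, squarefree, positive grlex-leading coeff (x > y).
First, deg p = 3.
Then, checking where it meets the axes: one x-axis crossing is at x = 0; it meets the y-axis at y = 0 (among the integer gridlines).
Finally, the integer polynomial consistent with all of this is the stated p.

3*x^3 + 3*x^2*y + y^3 + 3*x*y + 3*y^2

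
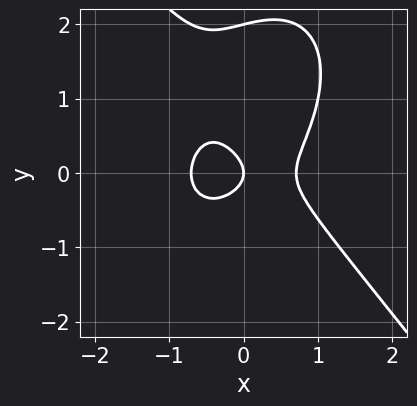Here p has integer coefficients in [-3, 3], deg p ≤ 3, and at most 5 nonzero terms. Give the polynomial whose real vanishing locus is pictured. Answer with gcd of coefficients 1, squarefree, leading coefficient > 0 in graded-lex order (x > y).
1. Degree: a generic line meets the curve in up to 3 points, so deg p = 3.
2. From the visible intercepts: among the integer gridlines, it crosses the y-axis at y ∈ {0, 2}; one x-axis crossing is at x = 0.
3. Solving for integer coefficients yields p as stated.

2*x^3 + y^3 - 2*y^2 - x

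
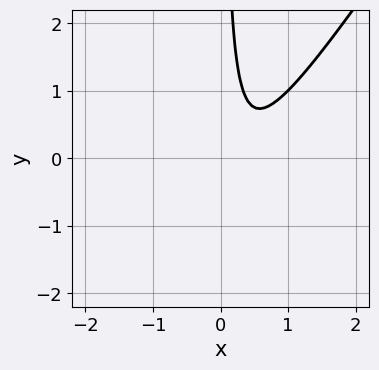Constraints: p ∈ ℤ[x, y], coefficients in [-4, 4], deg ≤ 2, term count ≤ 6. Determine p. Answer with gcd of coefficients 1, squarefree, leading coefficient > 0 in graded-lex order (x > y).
(a) The degree is 2 — the shape is more complex than any degree-1 curve.
(b) Observable constraints: it misses every integer gridline on the x-axis; no y-intercept at any integer in the box.
(c) Fitting integer coefficients to these (and the overall shape) gives p.

3*x^2 - 2*x*y - 2*x + 1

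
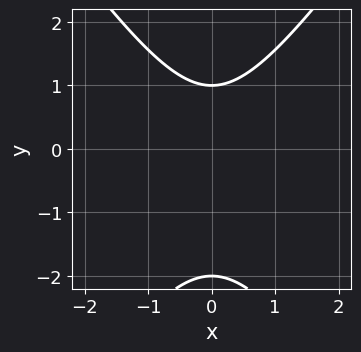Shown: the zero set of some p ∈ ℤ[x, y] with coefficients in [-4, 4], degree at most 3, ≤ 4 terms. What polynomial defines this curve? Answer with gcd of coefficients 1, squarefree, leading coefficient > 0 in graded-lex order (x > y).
1. Degree: no degree-1 curve has this shape, so deg p = 2.
2. Symmetries: mirror symmetry x ↦ −x ⇒ only even powers of x.
3. Checking where it meets the axes: it misses every integer gridline on the x-axis; the y-axis gridline crossings are at y ∈ {-2, 1}.
4. Solving for integer coefficients yields p as stated.

2*x^2 - y^2 - y + 2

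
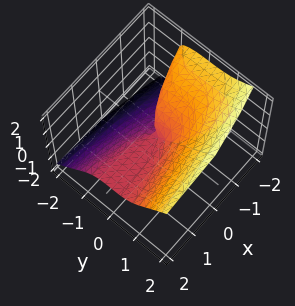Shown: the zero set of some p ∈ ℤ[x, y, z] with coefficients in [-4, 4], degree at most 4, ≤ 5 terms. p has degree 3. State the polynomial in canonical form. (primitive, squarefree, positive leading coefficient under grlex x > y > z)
First, degree: no degree-2 surface has this shape, so deg p = 3.
Next, observable constraints: every point of the x-axis in the box is on the surface; it meets the z-axis at z = 0 (among the integer gridlines); it meets the y-axis at y = 0 (among the integer gridlines).
Finally, assembling these constraints gives the stated polynomial.

y^3 - z^3 - x*z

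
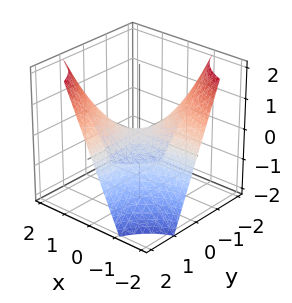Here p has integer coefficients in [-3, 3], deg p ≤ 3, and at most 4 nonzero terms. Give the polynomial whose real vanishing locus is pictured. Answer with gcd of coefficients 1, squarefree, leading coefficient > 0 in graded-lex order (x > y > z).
x*y - z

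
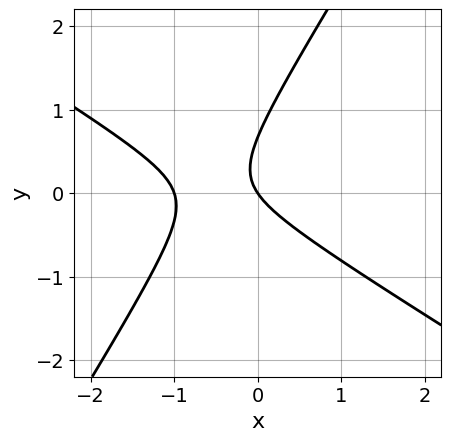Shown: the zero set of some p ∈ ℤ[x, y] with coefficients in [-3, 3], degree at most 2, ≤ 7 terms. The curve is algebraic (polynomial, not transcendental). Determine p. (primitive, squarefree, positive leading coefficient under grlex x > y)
3*x^2 + 3*x*y - 3*y^2 + 3*x + 2*y

(a) The degree is 2 — no degree-1 curve has this shape.
(b) Against the integer gridlines: it crosses the y-axis at the gridline y = 0; the x-axis gridline crossings are at x ∈ {-1, 0}.
(c) Matching integer coefficients to the picture gives p.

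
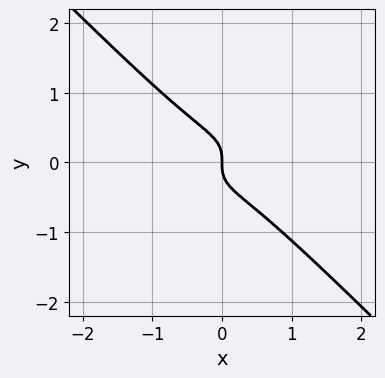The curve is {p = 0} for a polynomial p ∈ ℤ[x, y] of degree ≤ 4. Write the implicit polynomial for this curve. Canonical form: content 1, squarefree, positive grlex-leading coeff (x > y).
deg p = 3.
From the visible intercepts: it crosses the x-axis at the gridline x = 0; one y-axis crossing is at y = 0.
Fitting integer coefficients to these (and the overall shape) gives p.

x^3 - 2*x^2*y + 3*y^3 + x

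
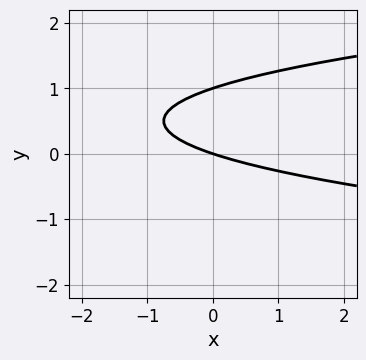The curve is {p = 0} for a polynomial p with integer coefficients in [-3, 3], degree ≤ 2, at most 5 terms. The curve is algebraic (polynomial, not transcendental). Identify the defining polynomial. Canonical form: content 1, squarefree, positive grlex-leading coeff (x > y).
3*y^2 - x - 3*y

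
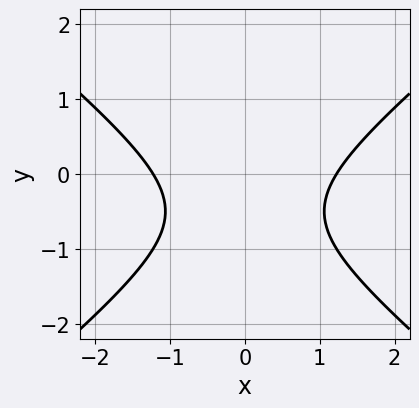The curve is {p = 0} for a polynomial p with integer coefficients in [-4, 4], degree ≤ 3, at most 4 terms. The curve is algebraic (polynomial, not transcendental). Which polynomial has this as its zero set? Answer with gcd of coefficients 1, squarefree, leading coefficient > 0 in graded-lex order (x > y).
2*x^2 - 3*y^2 - 3*y - 3

First, the degree is 2 — a generic line meets the curve in up to 2 points.
Next, symmetries: the x ↦ −x reflection is a symmetry, so x appears only in even powers.
Then, from the visible intercepts: the curve avoids every integer y-axis point in the box.
Finally, fitting integer coefficients to these (and the overall shape) gives p.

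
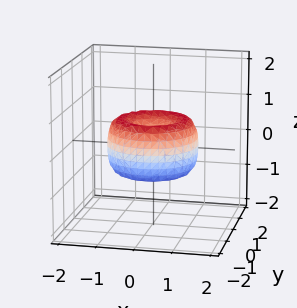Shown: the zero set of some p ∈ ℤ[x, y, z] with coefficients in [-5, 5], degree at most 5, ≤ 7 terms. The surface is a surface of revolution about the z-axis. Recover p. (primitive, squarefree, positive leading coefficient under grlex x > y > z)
1. The degree is 4 — no degree-3 surface has this shape.
2. Symmetry: the surface is invariant under rotation about z: p = q(x² + y², z).
3. Against the integer gridlines: a circular section at z = 0 has radius between 1 and 2; it meets the z-axis at z = 0 (among the integer gridlines); one x-axis crossing is at x = 0; it crosses the y-axis at the gridline y = 0.
4. Fitting integer coefficients to these (and the overall shape) gives p.

2*x^4 + 4*x^2*y^2 + 2*y^4 - 3*x^2 - 3*y^2 + 2*z^2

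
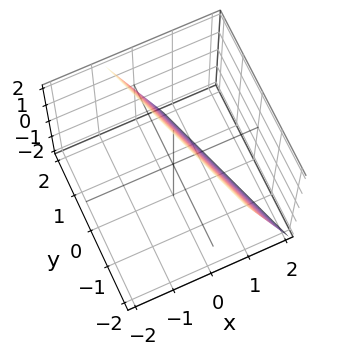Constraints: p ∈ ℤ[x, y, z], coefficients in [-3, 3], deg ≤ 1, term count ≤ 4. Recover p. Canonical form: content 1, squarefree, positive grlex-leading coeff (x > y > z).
3*x + y + z - 2

(a) The degree is 1 — the surface is flat (a plane).
(b) Checking where it meets the axes: it crosses the y-axis at the gridline y = 2; it crosses the z-axis at the gridline z = 2.
(c) Matching integer coefficients to the picture gives p.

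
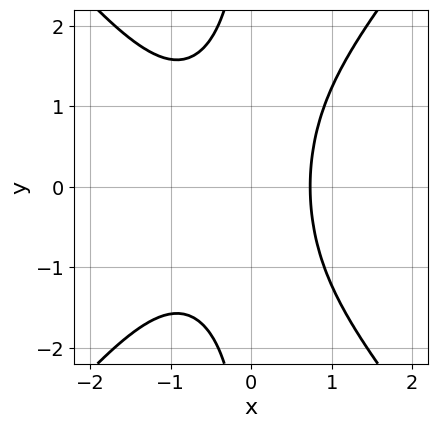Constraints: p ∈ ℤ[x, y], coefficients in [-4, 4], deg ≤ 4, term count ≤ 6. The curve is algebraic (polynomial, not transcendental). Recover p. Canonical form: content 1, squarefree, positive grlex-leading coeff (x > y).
3*x^3 - 2*x*y^2 + 2*x^2 + x - 3

Degree: no degree-2 curve has this shape, so deg p = 3.
Symmetries: mirror symmetry y ↦ −y ⇒ only even powers of y.
From the visible intercepts: it misses every integer gridline on the y-axis.
The integer polynomial consistent with all of this is the stated p.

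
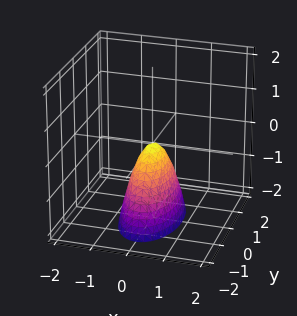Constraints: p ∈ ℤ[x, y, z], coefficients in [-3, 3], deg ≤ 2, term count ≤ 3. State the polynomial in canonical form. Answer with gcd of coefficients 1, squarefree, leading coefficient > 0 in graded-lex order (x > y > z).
3*x^2 + y^2 + z

1. Degree: a single bowl opening along one axis; a quadric, so deg p = 2.
2. Symmetries: mirror symmetry y ↦ −y ⇒ only even powers of y; it's symmetric under x → −x, forcing even powers of x.
3. Observable constraints: it crosses the y-axis at the gridline y = 0; one z-axis crossing is at z = 0; it crosses the x-axis at the gridline x = 0.
4. These observations pin down the coefficients.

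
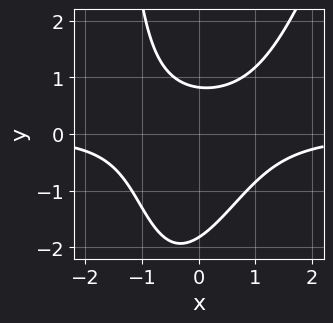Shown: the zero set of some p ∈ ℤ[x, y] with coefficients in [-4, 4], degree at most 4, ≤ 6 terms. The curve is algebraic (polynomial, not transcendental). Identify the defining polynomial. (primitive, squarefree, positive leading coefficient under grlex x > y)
3*x^2*y - x*y^2 - 2*y^2 - 2*y + 3

First, the degree is 3 — the shape is more complex than any degree-2 curve.
Then, checking where it meets the axes: it misses every integer gridline on the x-axis.
Finally, matching integer coefficients to the picture gives p.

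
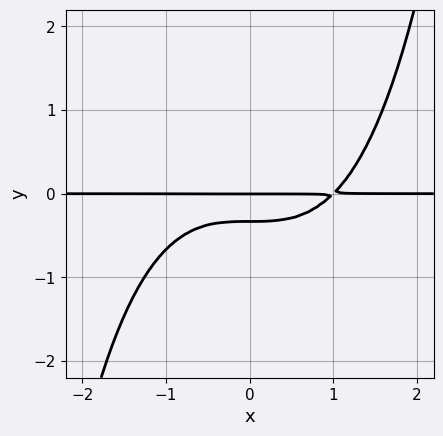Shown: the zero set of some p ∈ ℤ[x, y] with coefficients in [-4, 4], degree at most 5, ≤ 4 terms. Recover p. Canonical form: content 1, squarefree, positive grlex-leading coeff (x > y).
x^3*y - 3*y^2 - y

Degree: the shape is more complex than any degree-3 curve, so deg p = 4.
Observable constraints: the visible x-axis segment lies entirely on the curve; one y-axis crossing is at y = 0.
Solving for integer coefficients yields p as stated.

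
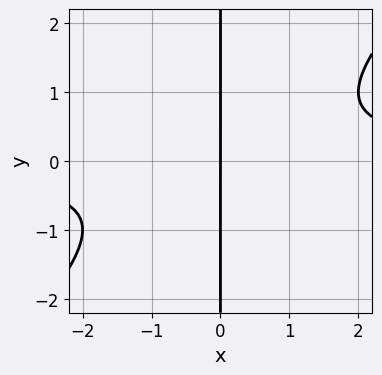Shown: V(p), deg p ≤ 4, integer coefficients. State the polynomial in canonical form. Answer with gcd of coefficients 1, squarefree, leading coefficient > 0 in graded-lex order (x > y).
x^2*y - x*y^2 - x

The degree is 3 — no degree-2 curve has this shape.
Reading off the gridlines: the visible y-axis segment lies entirely on the curve; it crosses the x-axis at the gridline x = 0.
These observations pin down the coefficients.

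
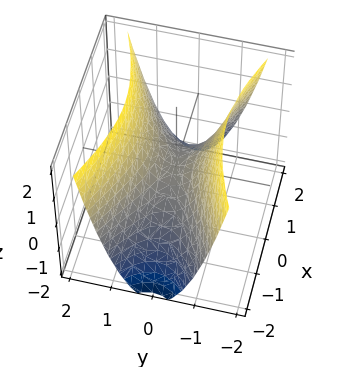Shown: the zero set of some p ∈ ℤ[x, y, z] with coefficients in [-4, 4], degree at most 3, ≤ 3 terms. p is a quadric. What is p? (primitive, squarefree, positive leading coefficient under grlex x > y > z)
The degree is 2 — a hyperbolic paraboloid; a quadric.
Symmetries: mirror symmetry y ↦ −y ⇒ only even powers of y; it's symmetric under x → −x, forcing even powers of x.
Against the integer gridlines: it crosses the z-axis at the gridline z = 0; it meets the y-axis at y = 0 (among the integer gridlines); one x-axis crossing is at x = 0.
The integer polynomial consistent with all of this is the stated p.

x^2 - 3*y^2 + 2*z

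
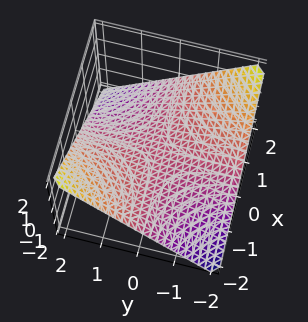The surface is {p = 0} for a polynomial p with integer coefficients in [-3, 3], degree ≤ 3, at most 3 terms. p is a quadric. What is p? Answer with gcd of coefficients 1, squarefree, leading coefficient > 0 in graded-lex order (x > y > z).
x*y + 2*z

1. The degree is 2 — a hyperbolic paraboloid; a quadric.
2. Reading off the gridlines: one z-axis crossing is at z = 0; the visible x-axis segment lies entirely on the surface; the visible y-axis segment lies entirely on the surface.
3. Together with the visible shape, these determine p as stated.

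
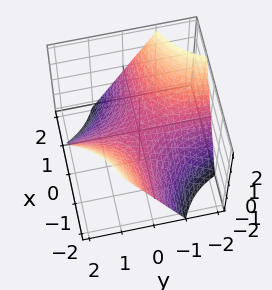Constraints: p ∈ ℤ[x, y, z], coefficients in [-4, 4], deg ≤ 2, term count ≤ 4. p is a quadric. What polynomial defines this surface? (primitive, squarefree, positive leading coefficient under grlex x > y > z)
x*y + z

1. Degree: a saddle surface; a quadric, so deg p = 2.
2. From the axis intercepts and sections: the visible y-axis segment lies entirely on the surface; it crosses the z-axis at the gridline z = 0.
3. The integer polynomial consistent with all of this is the stated p. Check: (1, 0, 0) on the x-axis lies on the surface, and p(1, 0, 0) = 0. ✓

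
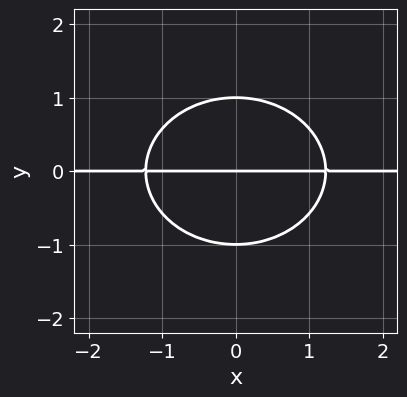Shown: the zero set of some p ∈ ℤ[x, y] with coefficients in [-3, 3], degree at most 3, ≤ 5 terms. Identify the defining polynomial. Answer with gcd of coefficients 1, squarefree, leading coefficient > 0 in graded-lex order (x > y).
The degree is 3 — a generic line meets the curve in up to 3 points.
Symmetries: mirror symmetry x ↦ −x ⇒ only even powers of x.
Observable constraints: among the integer gridlines, it crosses the y-axis at y ∈ {-1, 0, 1}; the visible x-axis segment lies entirely on the curve.
These observations pin down the coefficients.

2*x^2*y + 3*y^3 - 3*y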